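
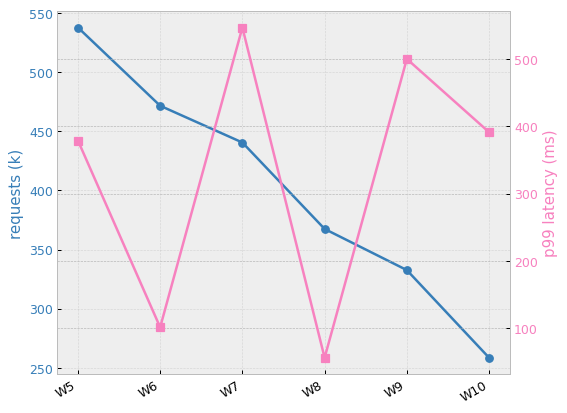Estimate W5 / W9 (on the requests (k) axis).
≈ 1.69×

W5 ≈ 550, W9 ≈ 325; 550/325 ≈ 1.69.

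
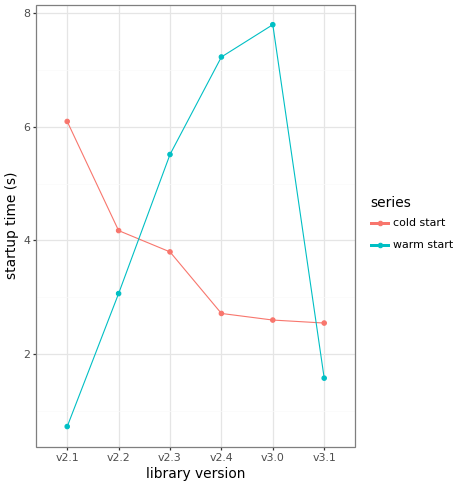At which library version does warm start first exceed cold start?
v2.2: warm start ≈ 3 vs cold start ≈ 4 (not yet); v2.3: warm start ≈ 6 vs cold start ≈ 4 (first crossover).

v2.3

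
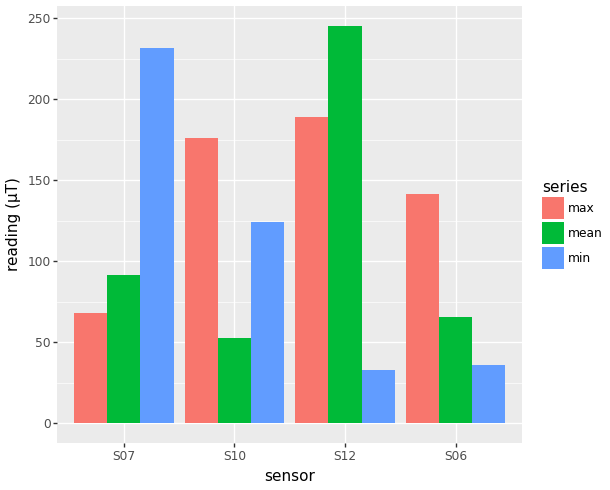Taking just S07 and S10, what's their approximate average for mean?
≈ 75

(100 + 50) / 2 ≈ 75.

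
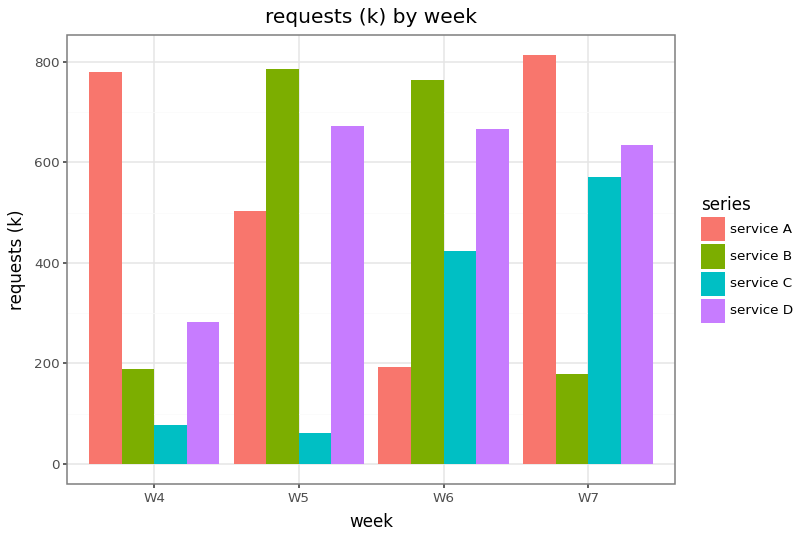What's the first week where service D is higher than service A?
W5

W4: service D ≈ 300 vs service A ≈ 800 (not yet); W5: service D ≈ 700 vs service A ≈ 500 (first crossover).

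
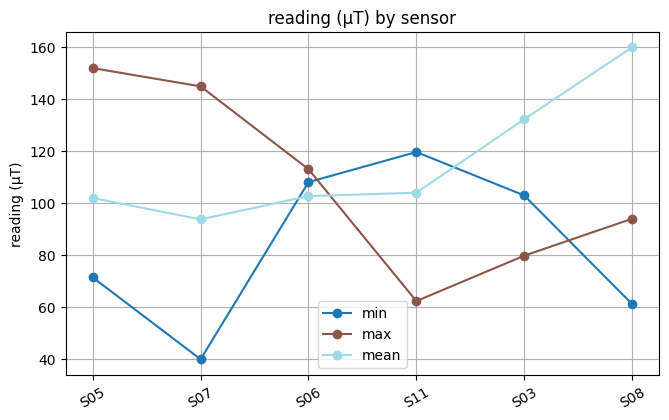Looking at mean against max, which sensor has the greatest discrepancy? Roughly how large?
S08, ≈ 70 µT

S08: mean ≈ 160, max ≈ 90 → gap ≈ 70. Next-largest (S03) is only ≈ 50.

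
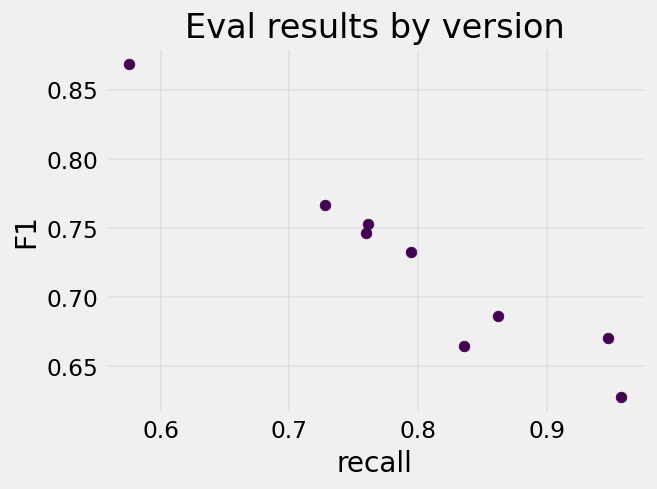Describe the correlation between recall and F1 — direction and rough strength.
Points are negatively correlated; strong (|r| ≈ 1.0).

negative, strong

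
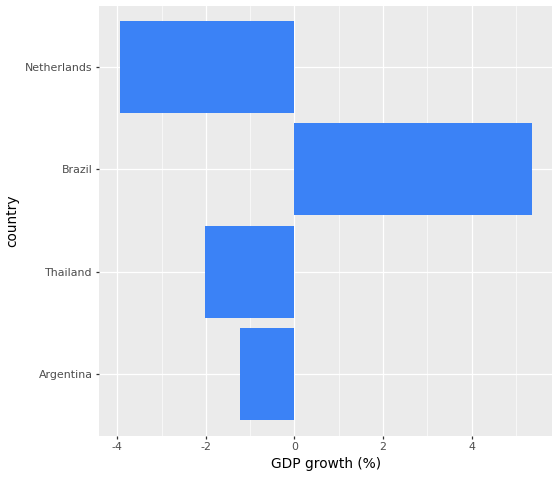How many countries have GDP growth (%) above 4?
1

Above 4: Brazil.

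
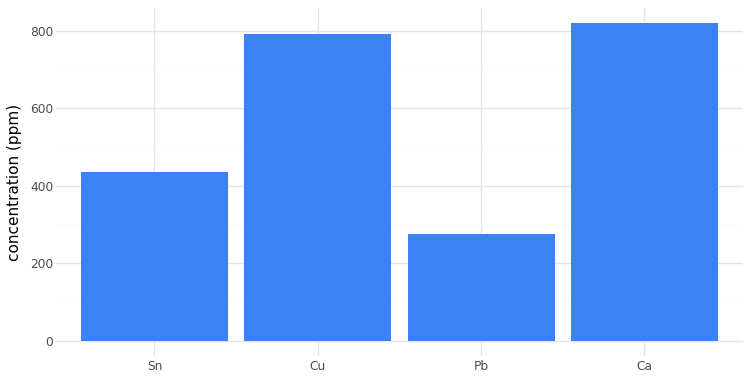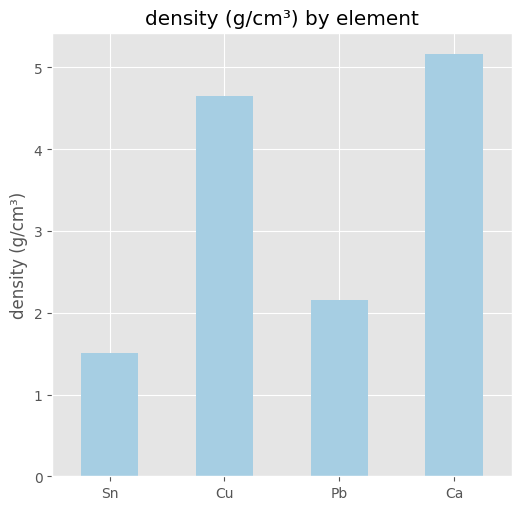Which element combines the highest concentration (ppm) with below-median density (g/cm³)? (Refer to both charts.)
Sn

Chart 2 median density (g/cm³) ≈ 3.5; below-median elements: Sn, Pb. Among those, Sn has the highest concentration (ppm) (≈ 400).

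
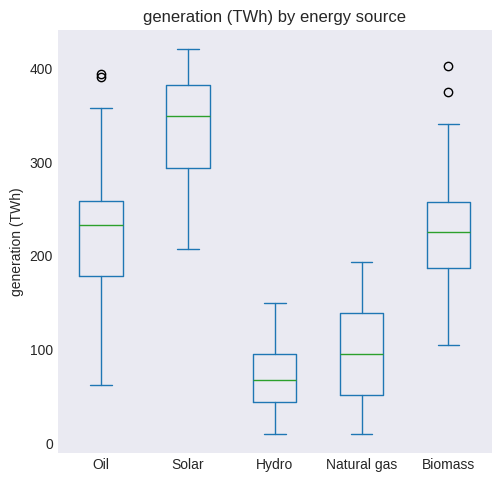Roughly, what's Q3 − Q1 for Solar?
Q3 ≈ 375, Q1 ≈ 300; IQR ≈ 75.

≈ 75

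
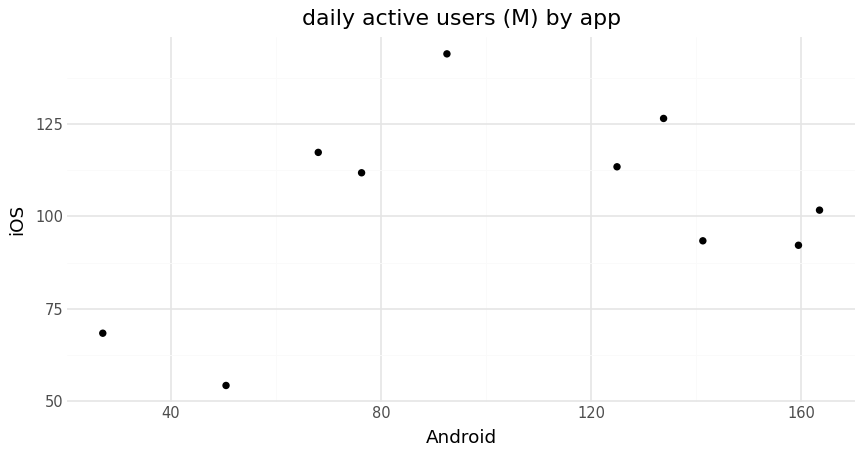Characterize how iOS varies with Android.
positive, weak

Points are positively correlated; weak (|r| ≈ 0.3).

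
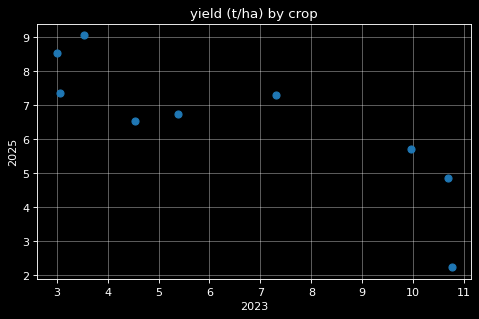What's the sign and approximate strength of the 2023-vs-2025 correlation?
Points are negatively correlated; strong (|r| ≈ 0.8).

negative, strong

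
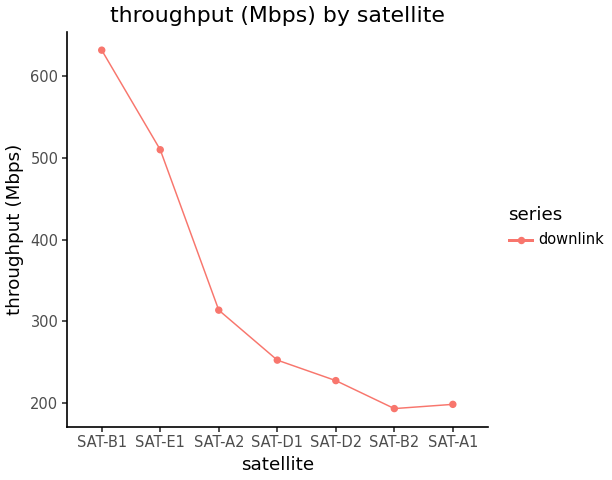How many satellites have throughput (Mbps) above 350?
2

Above 350: SAT-B1, SAT-E1.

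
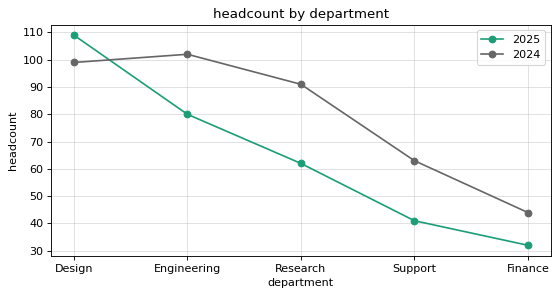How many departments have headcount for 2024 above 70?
3

Above 70: Design, Engineering, Research.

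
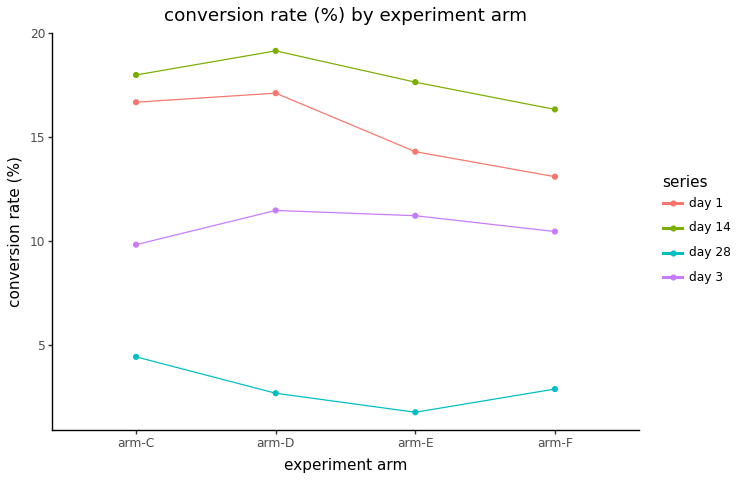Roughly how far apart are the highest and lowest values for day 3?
≈ 2

Max arm-D ≈ 12, min arm-C ≈ 10; range ≈ 2.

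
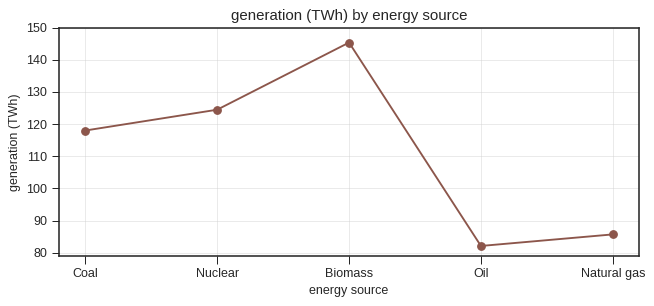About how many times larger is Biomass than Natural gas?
≈ 1.67×

Biomass ≈ 150, Natural gas ≈ 90; 150/90 ≈ 1.67.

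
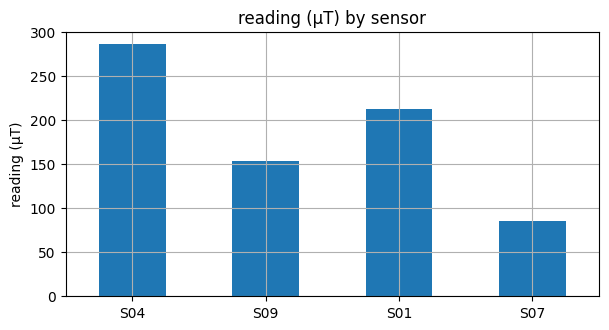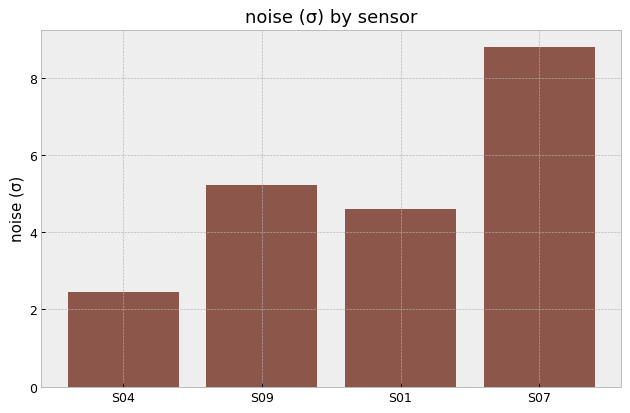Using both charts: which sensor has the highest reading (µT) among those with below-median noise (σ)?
Chart 2 median noise (σ) ≈ 5; below-median sensors: S04, S01. Among those, S04 has the highest reading (µT) (≈ 300).

S04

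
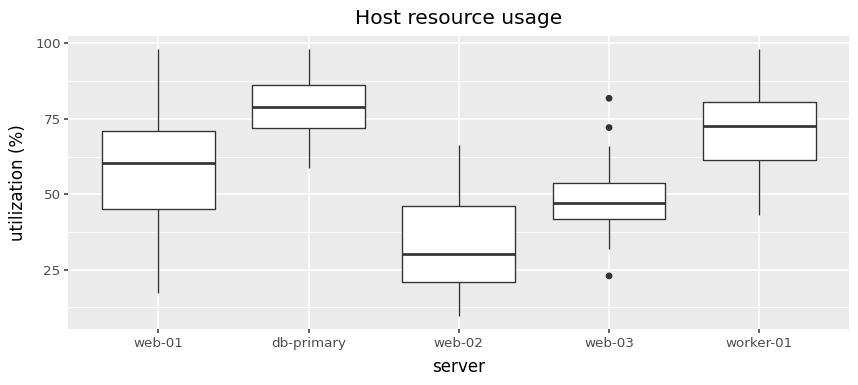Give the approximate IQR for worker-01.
≈ 20

Q3 ≈ 80, Q1 ≈ 60; IQR ≈ 20.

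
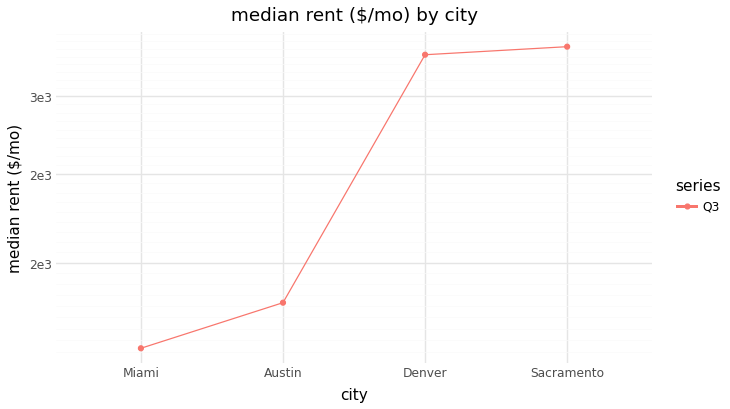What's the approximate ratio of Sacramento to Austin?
Sacramento ≈ 2900, Austin ≈ 2000; 2900/2000 ≈ 1.45.

≈ 1.45×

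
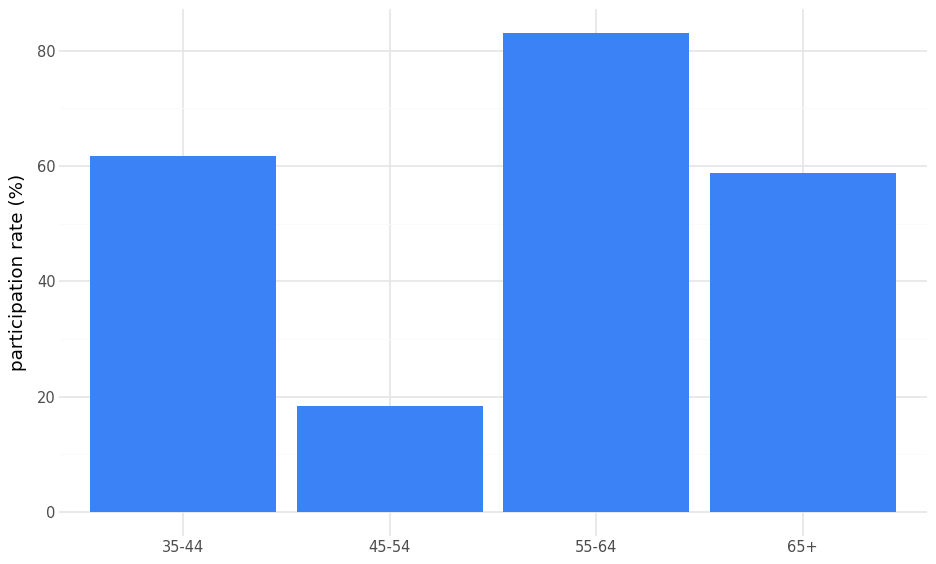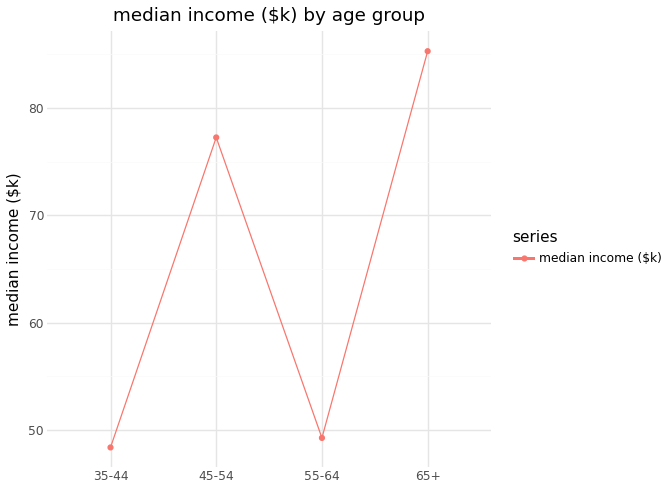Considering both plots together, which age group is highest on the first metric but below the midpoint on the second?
55-64

Chart 2 median median income ($k) ≈ 60; below-median age groups: 35-44, 55-64. Among those, 55-64 has the highest participation rate (%) (≈ 80).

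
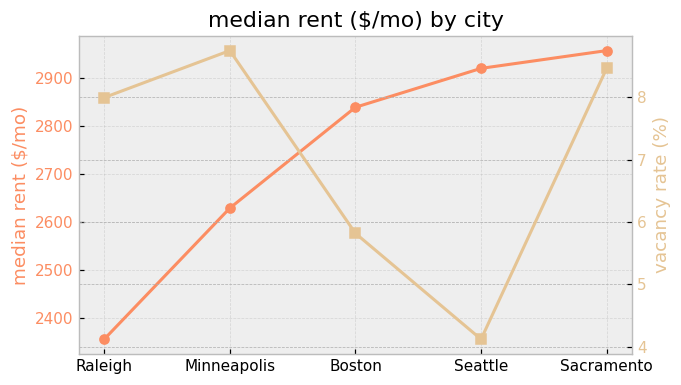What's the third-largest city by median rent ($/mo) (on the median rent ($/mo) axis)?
Top 4 (on the median rent ($/mo) axis): Sacramento ≈ 3000, Seattle ≈ 2900, Boston ≈ 2800, Minneapolis ≈ 2600.

Boston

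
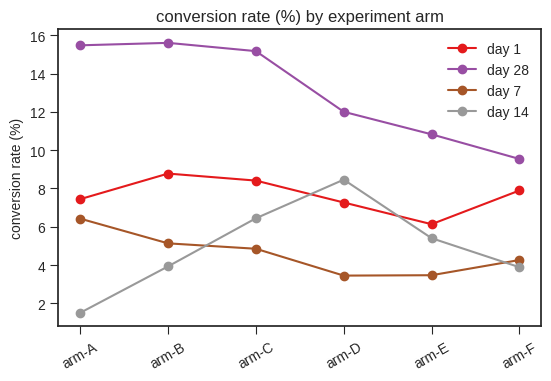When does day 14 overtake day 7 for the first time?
arm-B: day 14 ≈ 4 vs day 7 ≈ 6 (not yet); arm-C: day 14 ≈ 6 vs day 7 ≈ 4 (first crossover).

arm-C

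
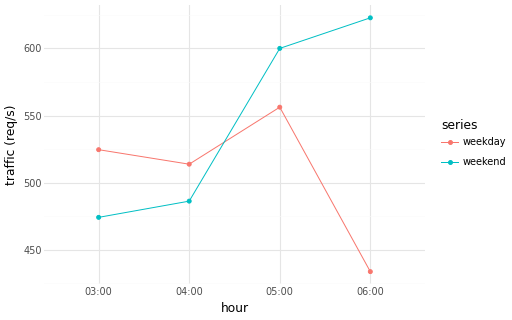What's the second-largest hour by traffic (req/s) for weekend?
Top 3 for weekend: 06:00 ≈ 620, 05:00 ≈ 600, 04:00 ≈ 480.

05:00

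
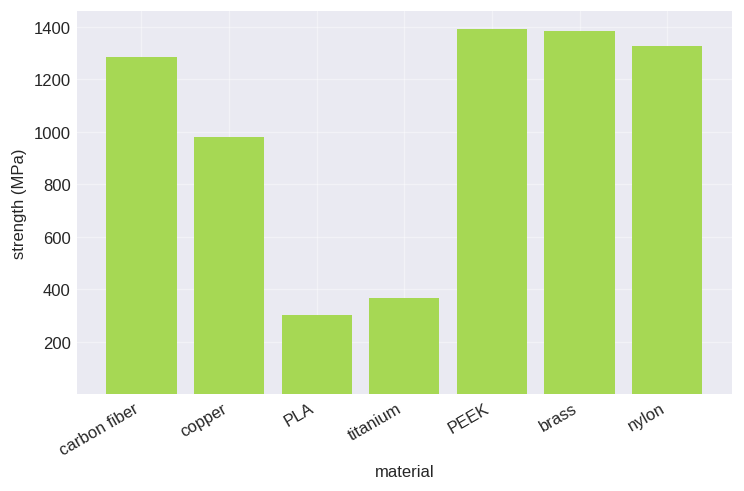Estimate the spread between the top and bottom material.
≈ 1000

Max PEEK ≈ 1400, min PLA ≈ 400; range ≈ 1000.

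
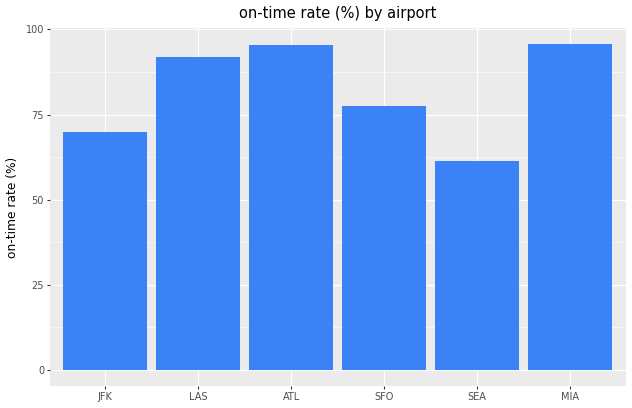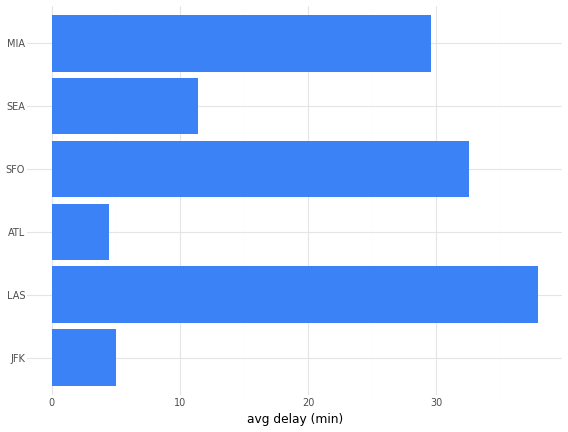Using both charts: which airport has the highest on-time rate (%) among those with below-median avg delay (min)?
Chart 2 median avg delay (min) ≈ 20; below-median airports: JFK, ATL, SEA. Among those, ATL has the highest on-time rate (%) (≈ 100).

ATL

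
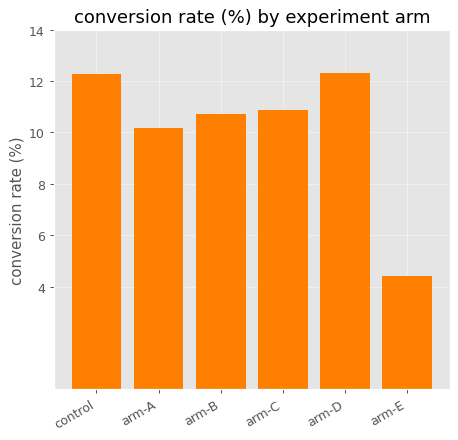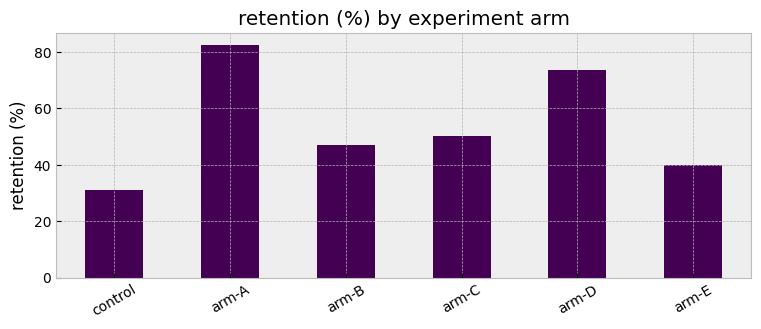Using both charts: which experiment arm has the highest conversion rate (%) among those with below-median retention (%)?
Chart 2 median retention (%) ≈ 50; below-median experiment arms: control, arm-B, arm-E. Among those, control has the highest conversion rate (%) (≈ 12).

control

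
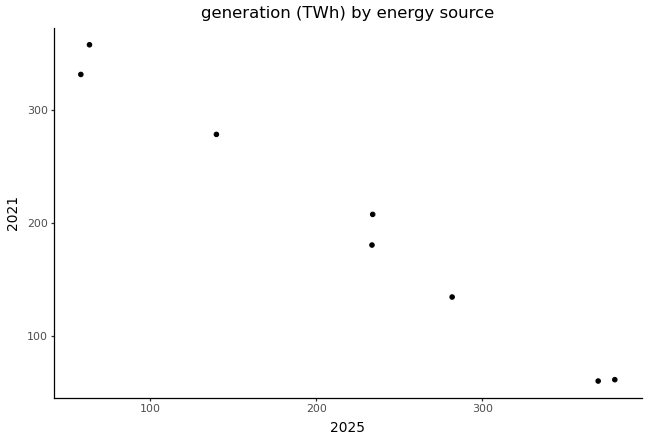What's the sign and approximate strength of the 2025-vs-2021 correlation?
Points are negatively correlated; strong (|r| ≈ 1.0).

negative, strong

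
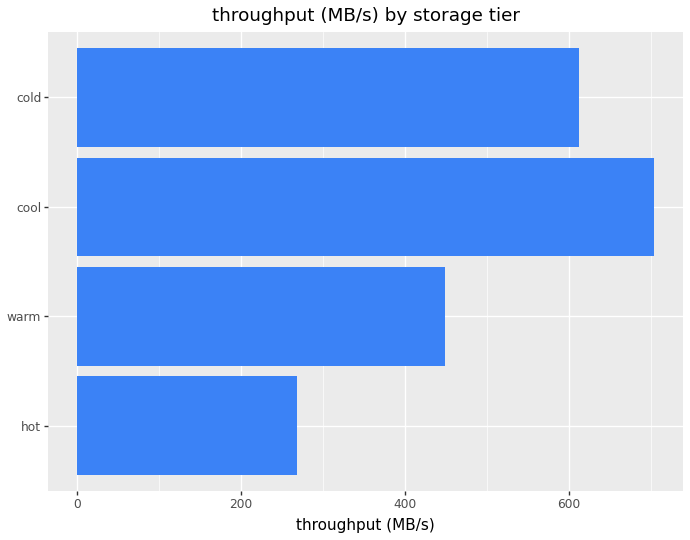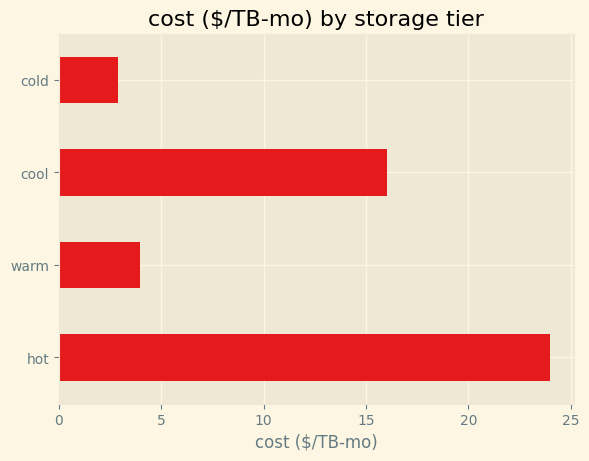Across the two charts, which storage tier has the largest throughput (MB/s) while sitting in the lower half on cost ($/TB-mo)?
cold

Chart 2 median cost ($/TB-mo) ≈ 10; below-median storage tiers: warm, cold. Among those, cold has the highest throughput (MB/s) (≈ 600).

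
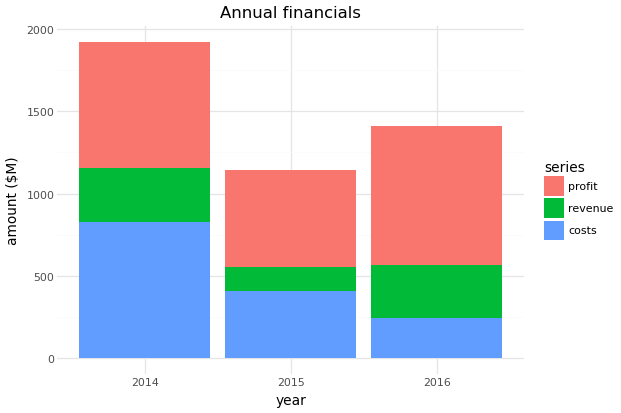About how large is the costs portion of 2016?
≈ 200

costs top ≈ 200, bottom ≈ 0; segment ≈ 200.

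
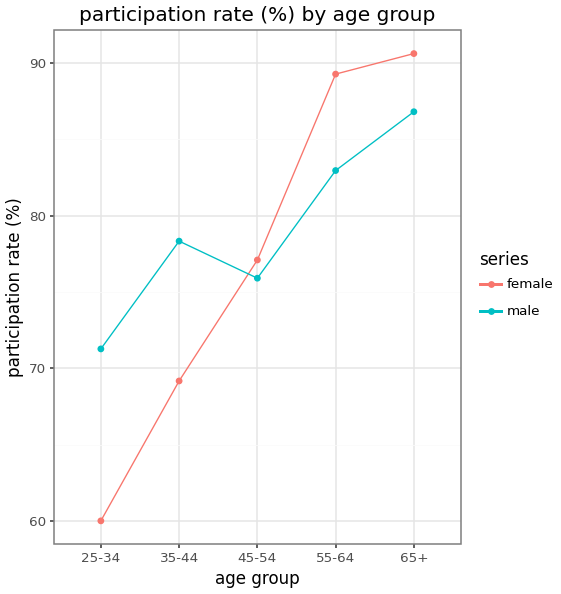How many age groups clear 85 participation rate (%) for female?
Above 85: 55-64, 65+.

2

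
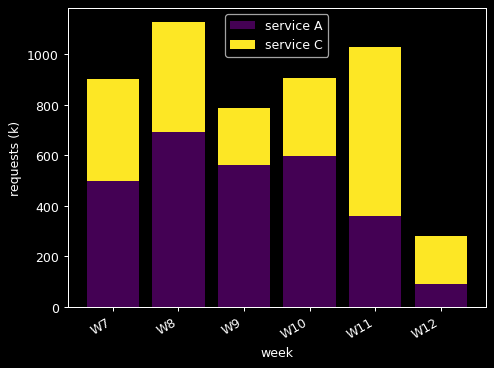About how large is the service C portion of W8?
service C top ≈ 1100, bottom ≈ 700; segment ≈ 400.

≈ 400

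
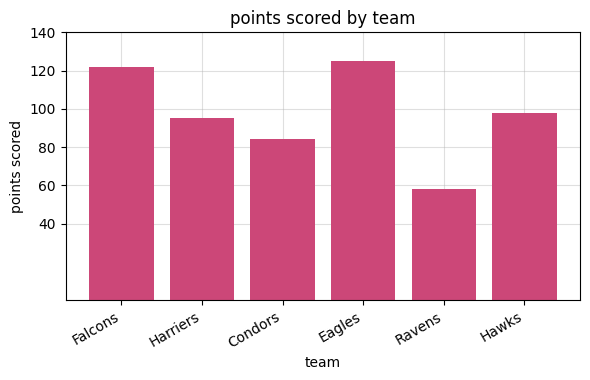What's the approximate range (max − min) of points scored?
≈ 60

Max Eagles ≈ 120, min Ravens ≈ 60; range ≈ 60.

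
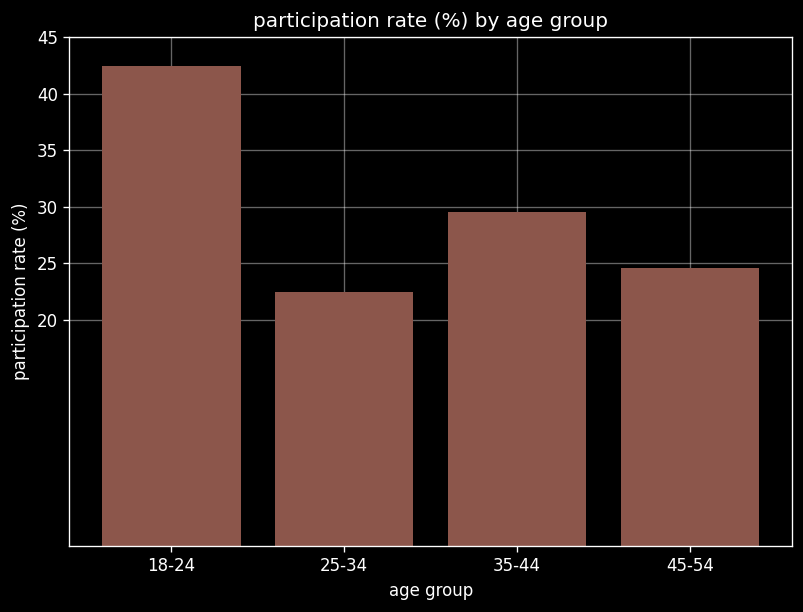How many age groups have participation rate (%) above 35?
Above 35: 18-24.

1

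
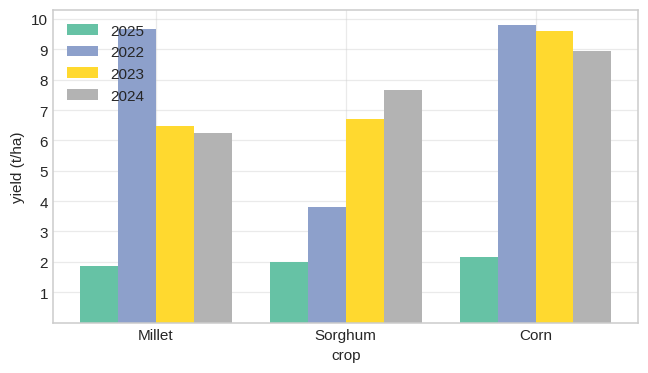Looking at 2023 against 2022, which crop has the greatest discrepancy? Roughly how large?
Millet, ≈ 4 t/ha

Millet: 2023 ≈ 6, 2022 ≈ 10 → gap ≈ 4. Next-largest (Sorghum) is only ≈ 3.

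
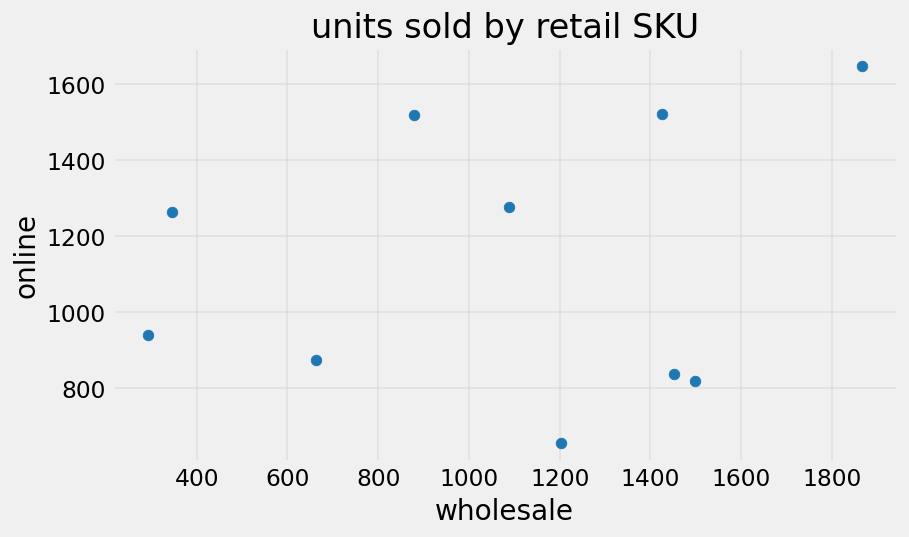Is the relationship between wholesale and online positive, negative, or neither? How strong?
Points are roughly uncorrelated; weak (|r| ≈ 0.2).

no clear correlation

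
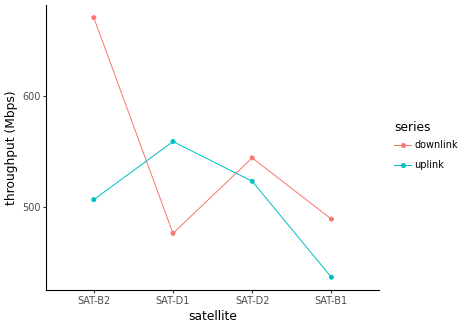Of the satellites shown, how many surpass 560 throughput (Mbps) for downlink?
Above 560: SAT-B2.

1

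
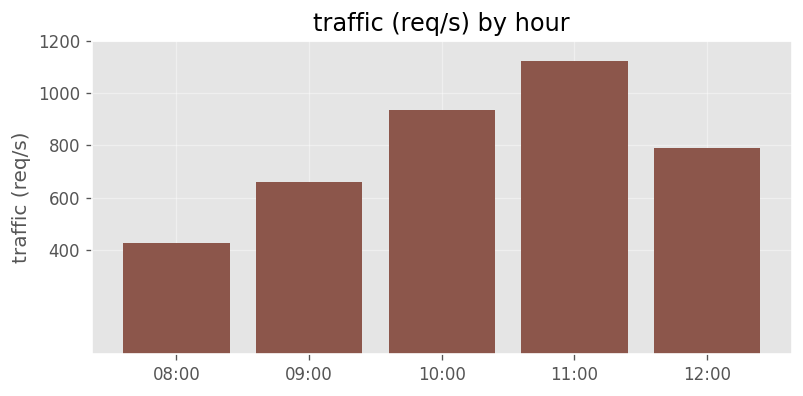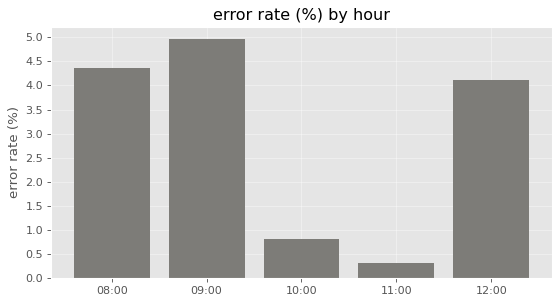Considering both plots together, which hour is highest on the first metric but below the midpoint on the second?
11:00

Chart 2 median error rate (%) ≈ 4; below-median hours: 10:00, 11:00. Among those, 11:00 has the highest traffic (req/s) (≈ 1200).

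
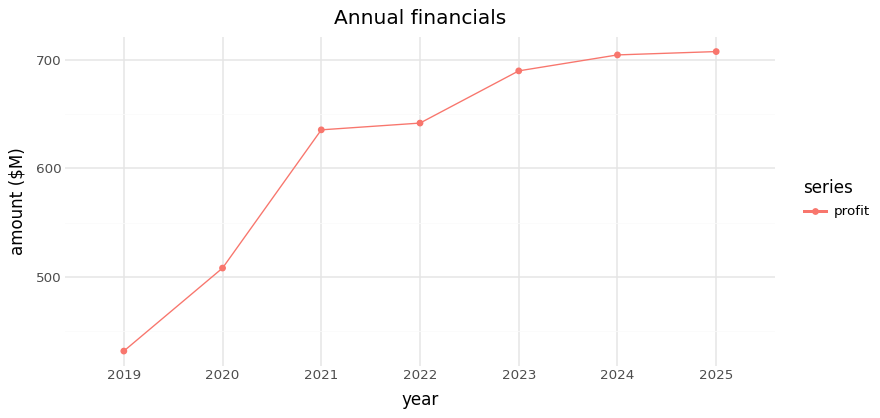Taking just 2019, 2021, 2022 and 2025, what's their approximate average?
≈ 600

(425 + 625 + 650 + 700) / 4 ≈ 600.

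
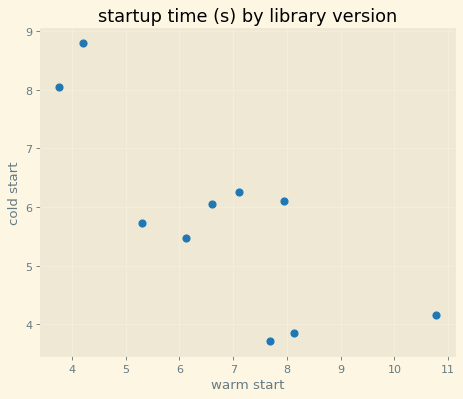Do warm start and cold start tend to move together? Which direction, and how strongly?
Points are negatively correlated; strong (|r| ≈ 0.8).

negative, strong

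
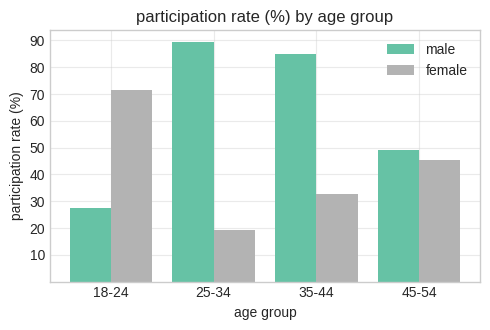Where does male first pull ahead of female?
18-24: male ≈ 30 vs female ≈ 70 (not yet); 25-34: male ≈ 90 vs female ≈ 20 (first crossover).

25-34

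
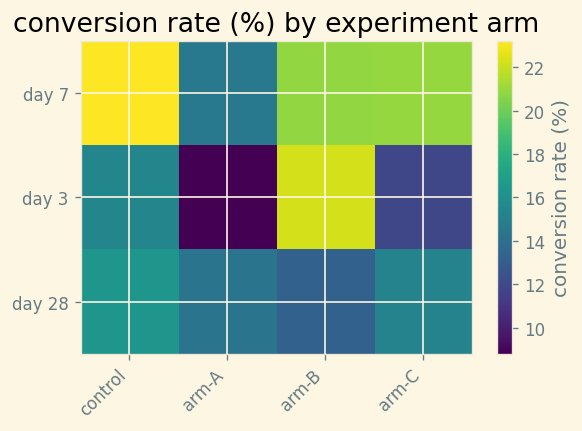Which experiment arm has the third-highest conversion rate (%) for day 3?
Top 4 for day 3: arm-B ≈ 22, control ≈ 16, arm-C ≈ 12, arm-A ≈ 8.

arm-C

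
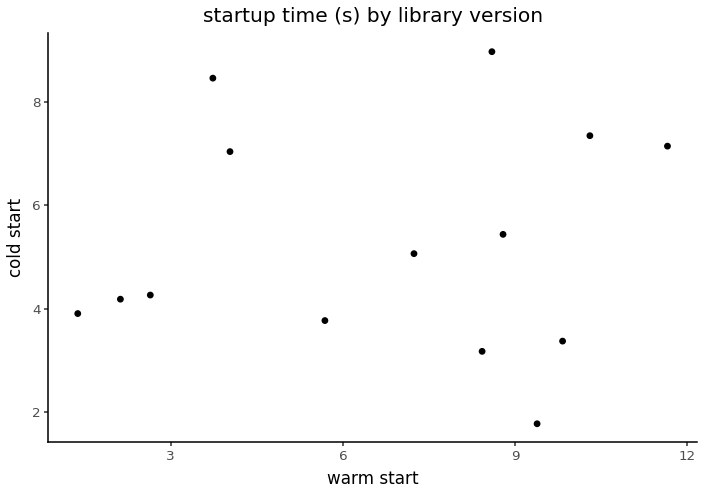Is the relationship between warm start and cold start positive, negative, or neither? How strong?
no clear correlation

Points are roughly uncorrelated; weak (|r| ≈ 0.1).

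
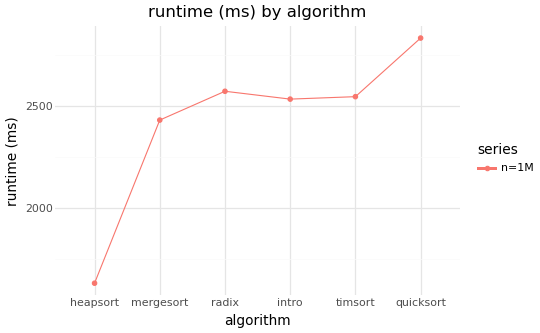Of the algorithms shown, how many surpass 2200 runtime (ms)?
5

Above 2200: mergesort, radix, intro, timsort, quicksort.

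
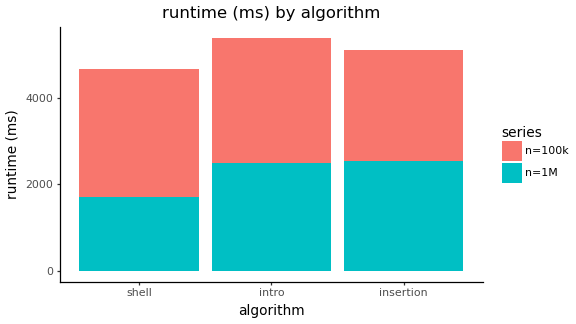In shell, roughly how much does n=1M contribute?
n=1M top ≈ 1500, bottom ≈ 0; segment ≈ 1500.

≈ 1500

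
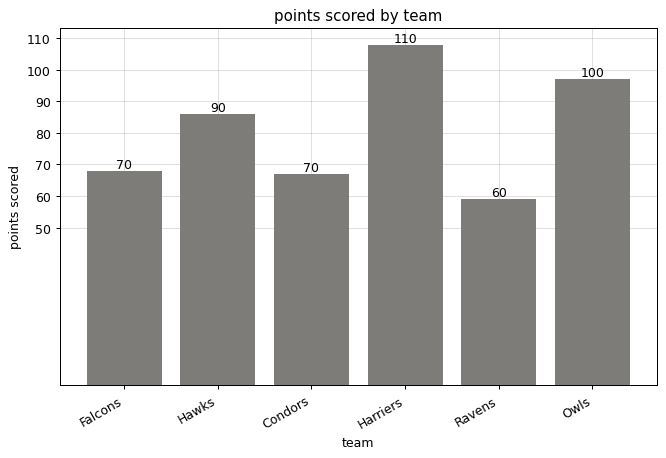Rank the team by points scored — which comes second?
Top 3: Harriers ≈ 110, Owls ≈ 100, Hawks ≈ 90.

Owls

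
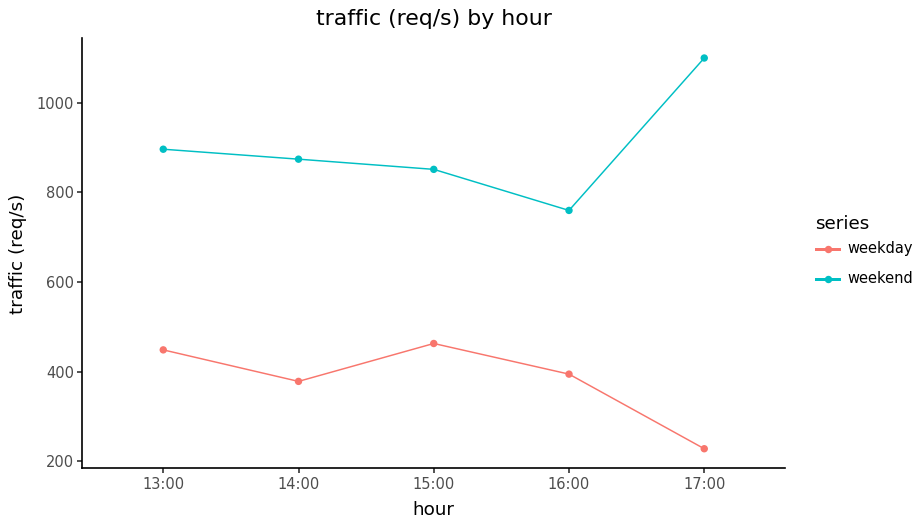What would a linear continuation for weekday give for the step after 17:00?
≈ 50

Last three: 500, 400, 200 → slope ≈ -150/step → next ≈ 50.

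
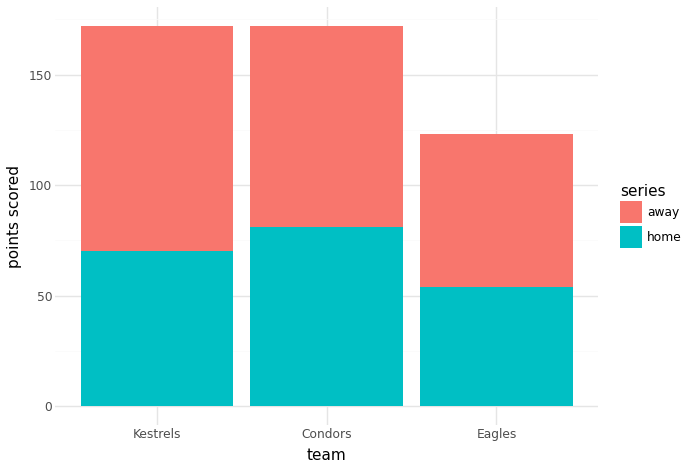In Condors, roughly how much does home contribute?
home top ≈ 80, bottom ≈ 0; segment ≈ 80.

≈ 80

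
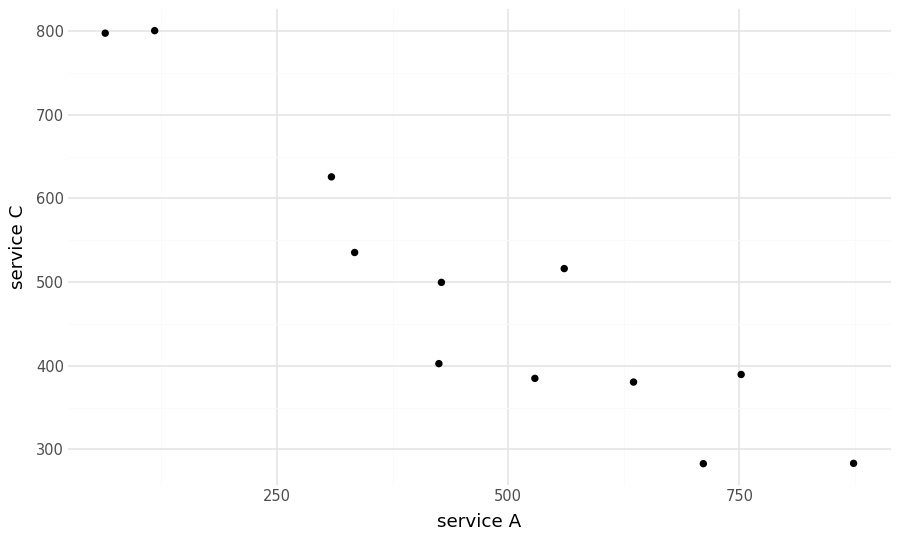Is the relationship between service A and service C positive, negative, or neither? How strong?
negative, strong

Points are negatively correlated; strong (|r| ≈ 0.9).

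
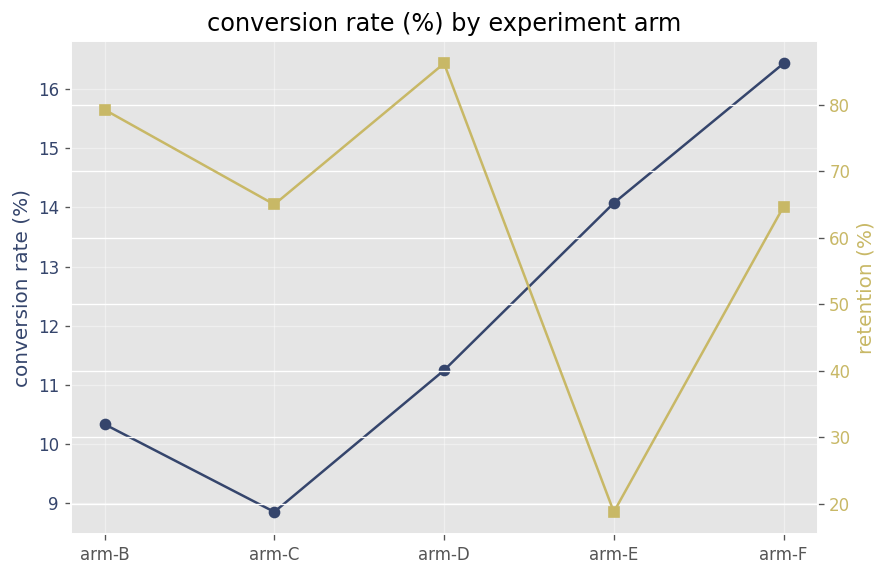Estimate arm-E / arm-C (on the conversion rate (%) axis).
≈ 1.56×

arm-E ≈ 14, arm-C ≈ 9; 14/9 ≈ 1.56.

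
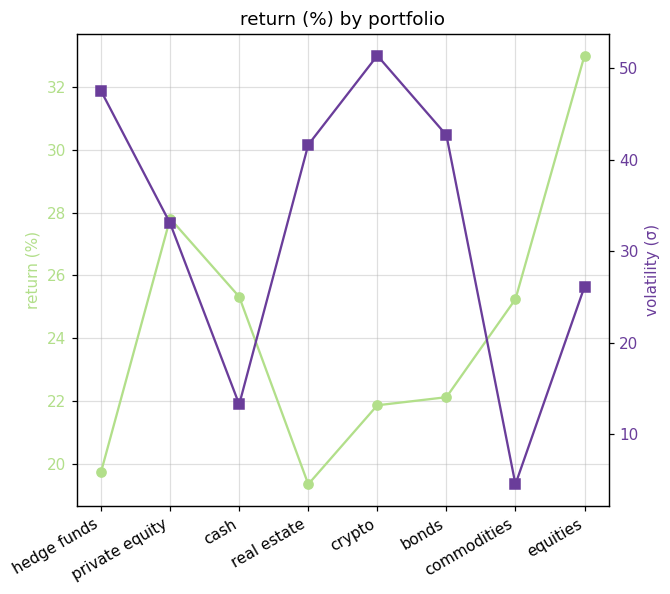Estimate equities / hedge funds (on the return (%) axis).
≈ 1.6×

equities ≈ 32, hedge funds ≈ 20; 32/20 ≈ 1.6.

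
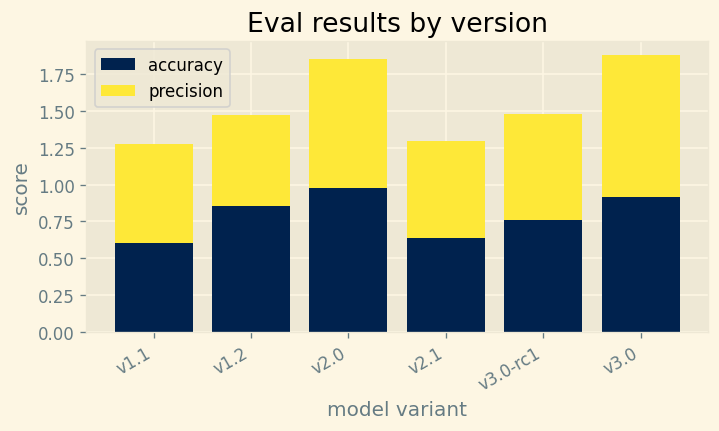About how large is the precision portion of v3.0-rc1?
≈ 0.6

precision top ≈ 1.4, bottom ≈ 0.8; segment ≈ 0.6.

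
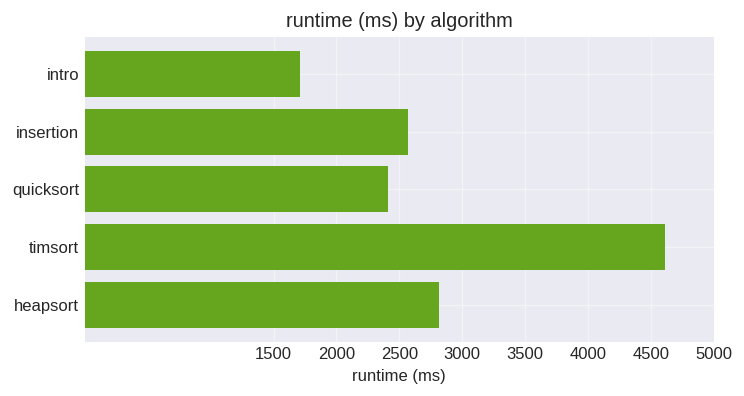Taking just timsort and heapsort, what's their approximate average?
(4500 + 3000) / 2 ≈ 3750.

≈ 3750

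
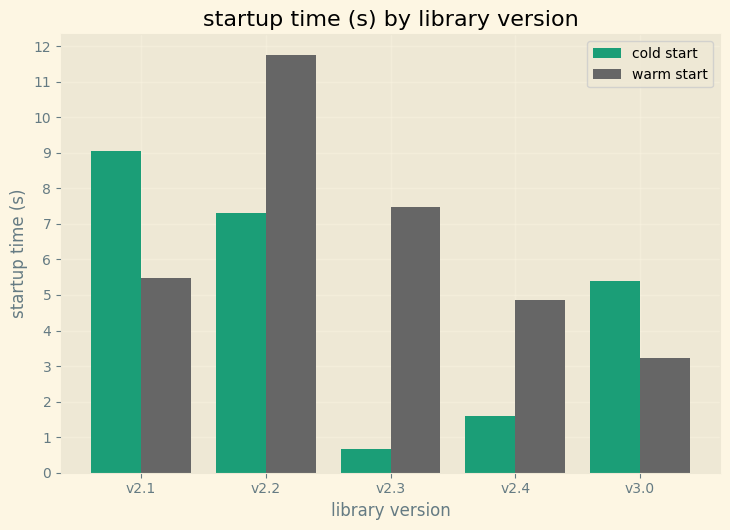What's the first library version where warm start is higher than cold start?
v2.1: warm start ≈ 5 vs cold start ≈ 9 (not yet); v2.2: warm start ≈ 12 vs cold start ≈ 7 (first crossover).

v2.2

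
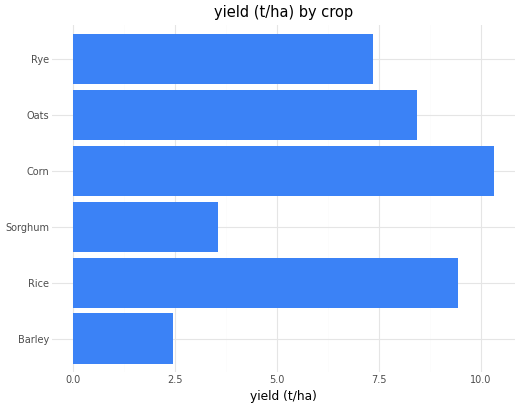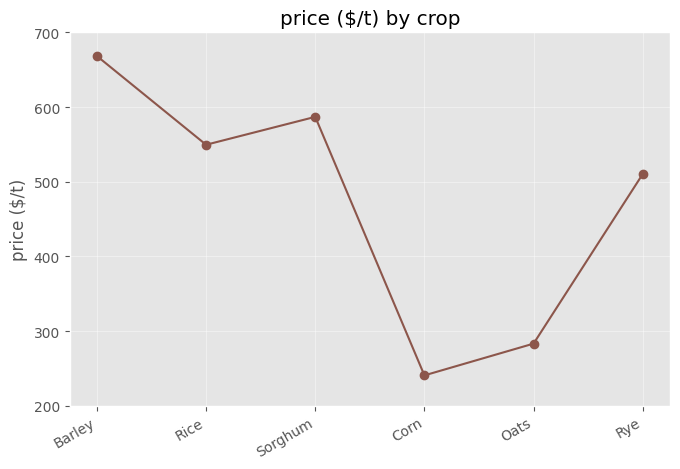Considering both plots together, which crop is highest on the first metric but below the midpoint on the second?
Corn

Chart 2 median price ($/t) ≈ 500; below-median crops: Corn, Oats, Rye. Among those, Corn has the highest yield (t/ha) (≈ 10).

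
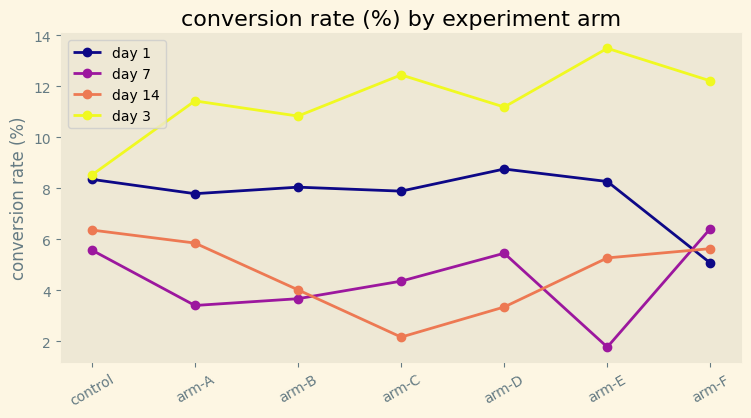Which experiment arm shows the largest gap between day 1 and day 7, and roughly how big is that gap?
arm-E, ≈ 6 %

arm-E: day 1 ≈ 8, day 7 ≈ 2 → gap ≈ 6. Next-largest (arm-A) is only ≈ 5.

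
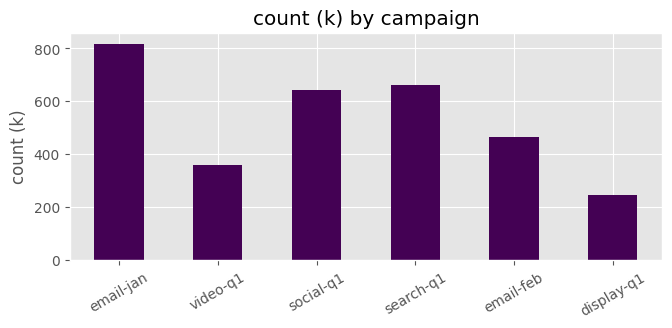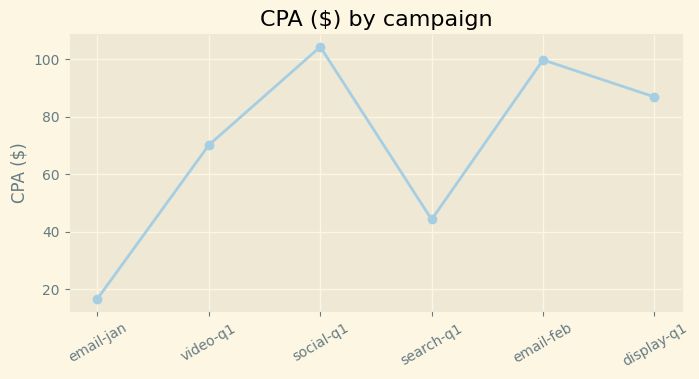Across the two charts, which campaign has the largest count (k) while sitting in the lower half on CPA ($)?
email-jan

Chart 2 median CPA ($) ≈ 80; below-median campaigns: email-jan, video-q1, search-q1. Among those, email-jan has the highest count (k) (≈ 800).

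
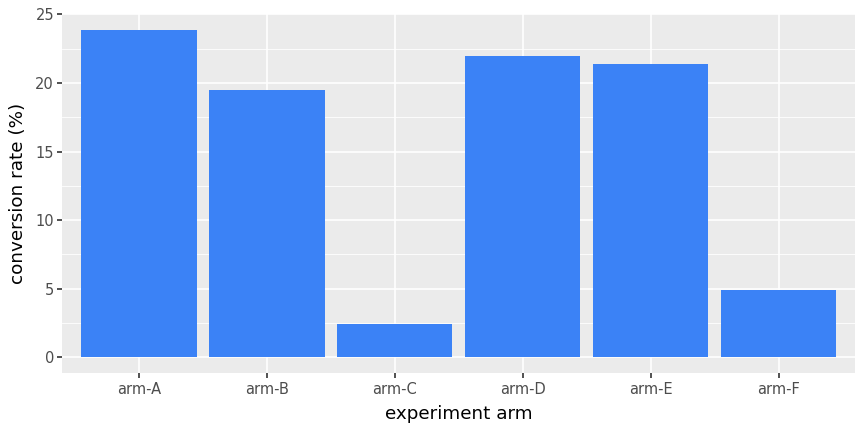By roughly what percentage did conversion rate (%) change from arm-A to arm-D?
arm-A ≈ 24, arm-D ≈ 22; (22 − 24) / 24 ≈ -8.3%.

≈ -8.3%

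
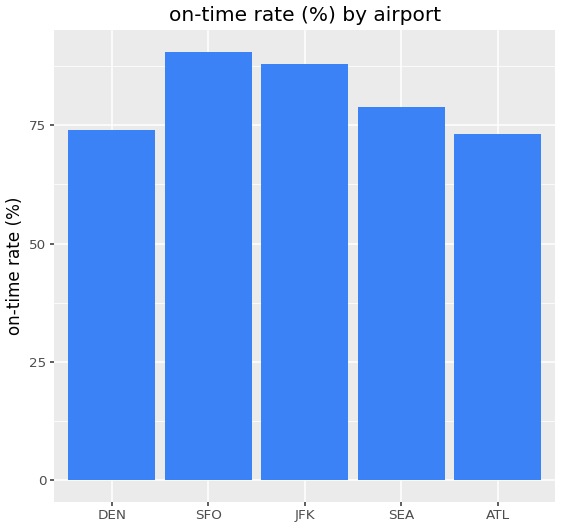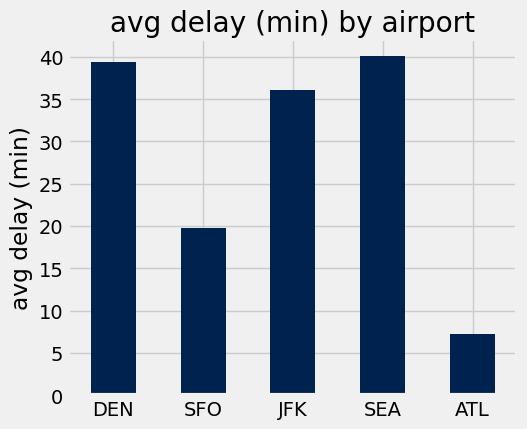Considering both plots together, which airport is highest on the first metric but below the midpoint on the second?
SFO

Chart 2 median avg delay (min) ≈ 35; below-median airports: SFO, ATL. Among those, SFO has the highest on-time rate (%) (≈ 90).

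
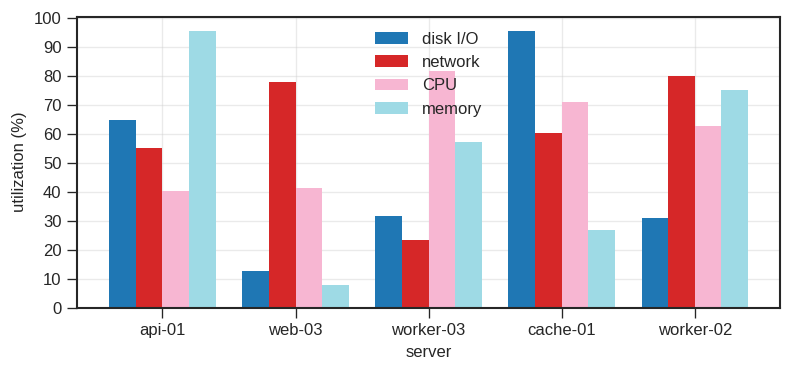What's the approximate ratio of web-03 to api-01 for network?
web-03 ≈ 80, api-01 ≈ 60; 80/60 ≈ 1.33.

≈ 1.33×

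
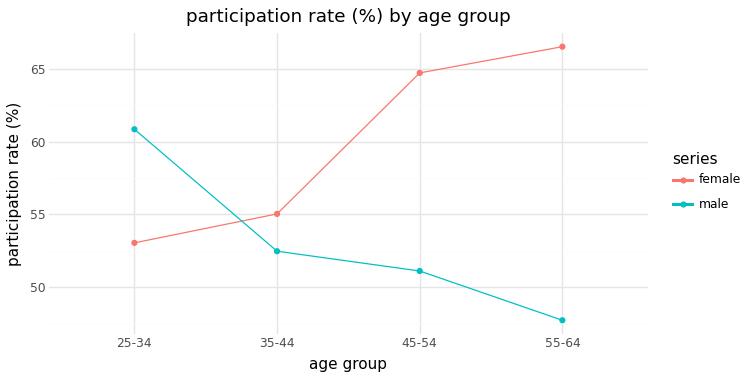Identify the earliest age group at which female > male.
35-44

25-34: female ≈ 54 vs male ≈ 60 (not yet); 35-44: female ≈ 56 vs male ≈ 52 (first crossover).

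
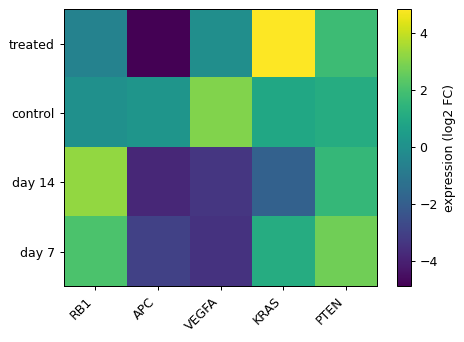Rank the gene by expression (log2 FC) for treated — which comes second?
Top 3 for treated: KRAS ≈ 5, PTEN ≈ 2, VEGFA ≈ 0.

PTEN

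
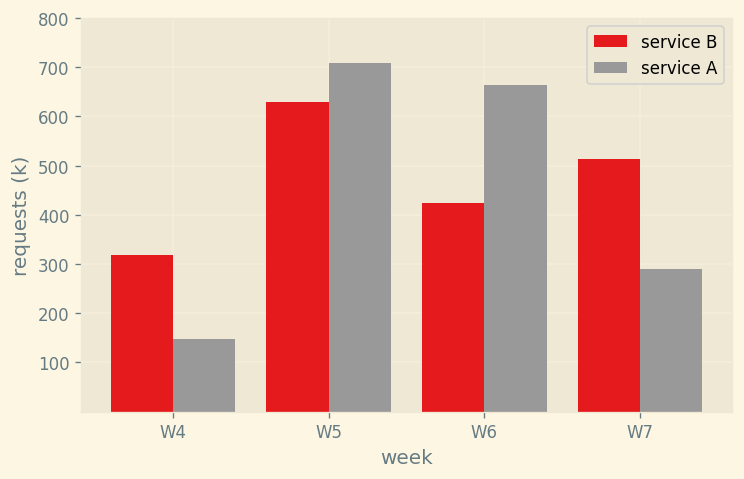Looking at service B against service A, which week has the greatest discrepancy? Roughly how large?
W6: service B ≈ 400, service A ≈ 700 → gap ≈ 300. Next-largest (W7) is only ≈ 200.

W6, ≈ 300 k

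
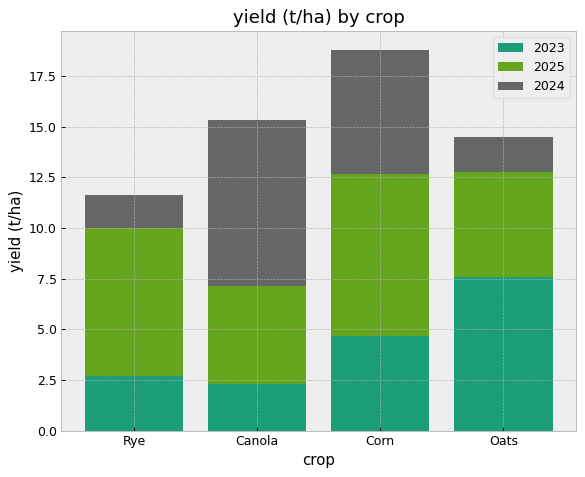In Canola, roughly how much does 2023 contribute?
2023 top ≈ 2, bottom ≈ 0; segment ≈ 2.

≈ 2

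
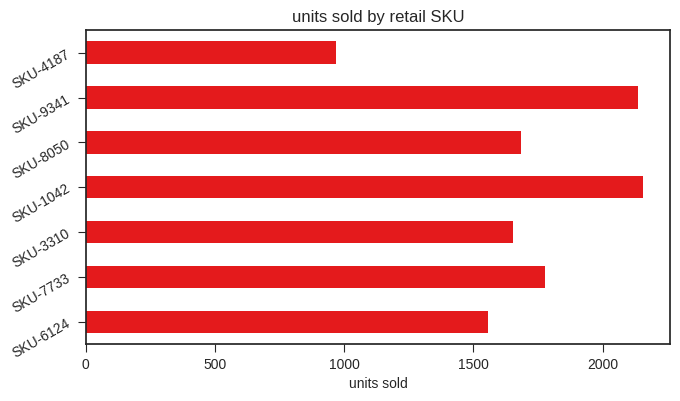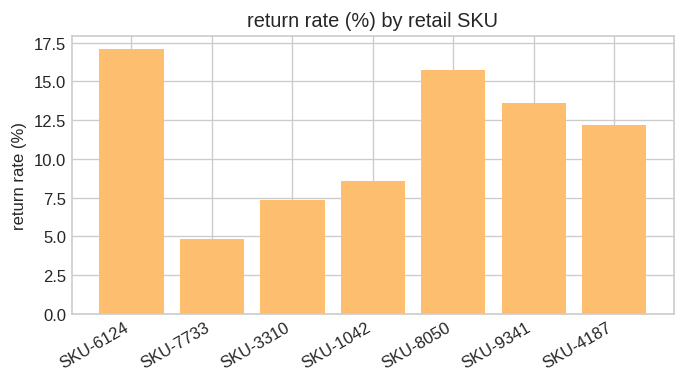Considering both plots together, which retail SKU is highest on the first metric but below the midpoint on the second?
SKU-1042

Chart 2 median return rate (%) ≈ 12; below-median retail SKUs: SKU-7733, SKU-3310, SKU-1042. Among those, SKU-1042 has the highest units sold (≈ 2200).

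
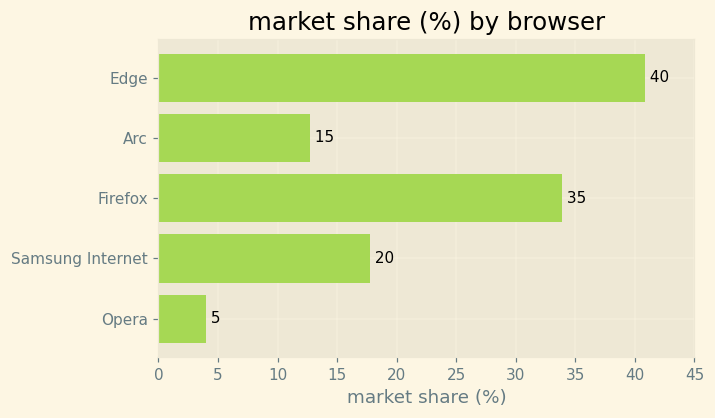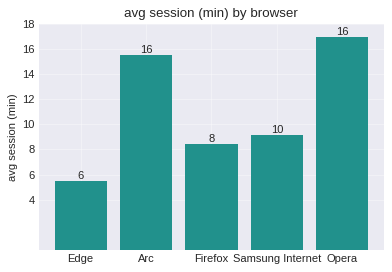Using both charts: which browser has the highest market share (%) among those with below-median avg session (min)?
Edge

Chart 2 median avg session (min) ≈ 10; below-median browsers: Edge, Firefox. Among those, Edge has the highest market share (%) (≈ 40).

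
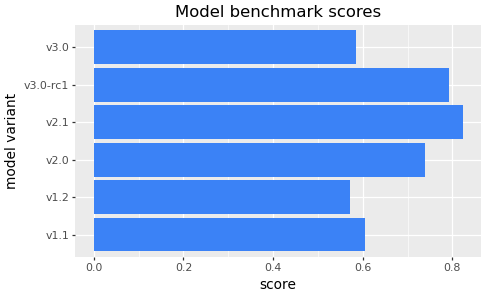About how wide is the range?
Max v2.1 ≈ 0.8, min v1.2 ≈ 0.6; range ≈ 0.2.

≈ 0.2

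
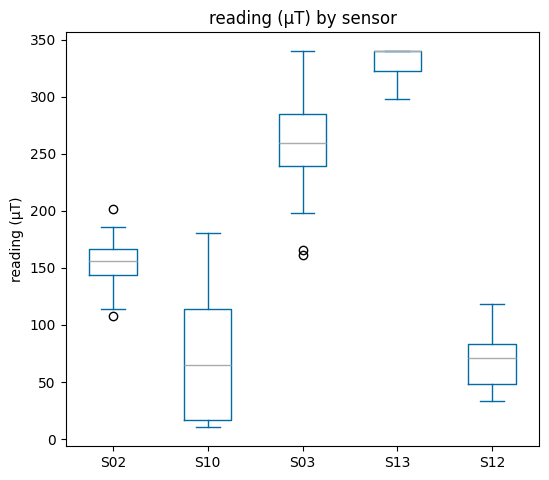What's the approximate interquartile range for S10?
Q3 ≈ 125, Q1 ≈ 25; IQR ≈ 100.

≈ 100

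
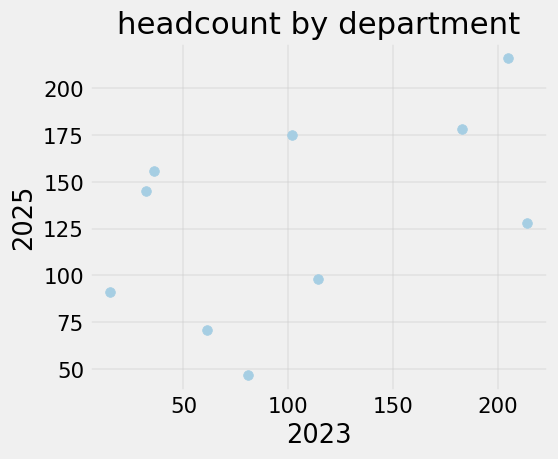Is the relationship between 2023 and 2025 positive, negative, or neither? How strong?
positive, moderate

Points are positively correlated; moderate (|r| ≈ 0.5).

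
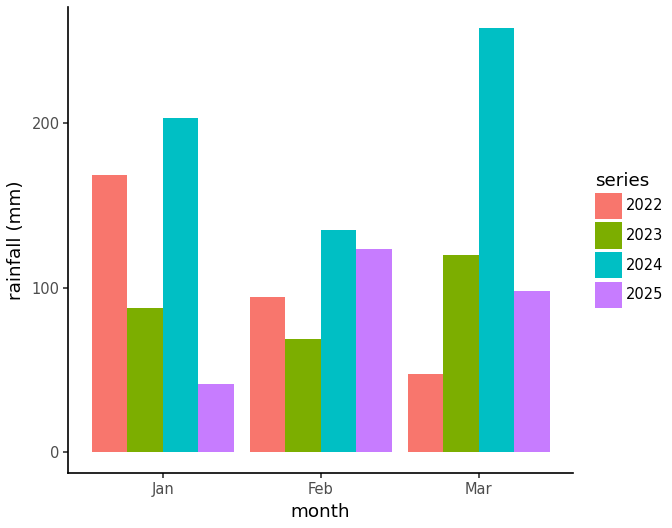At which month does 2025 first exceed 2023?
Jan: 2025 ≈ 50 vs 2023 ≈ 100 (not yet); Feb: 2025 ≈ 125 vs 2023 ≈ 75 (first crossover).

Feb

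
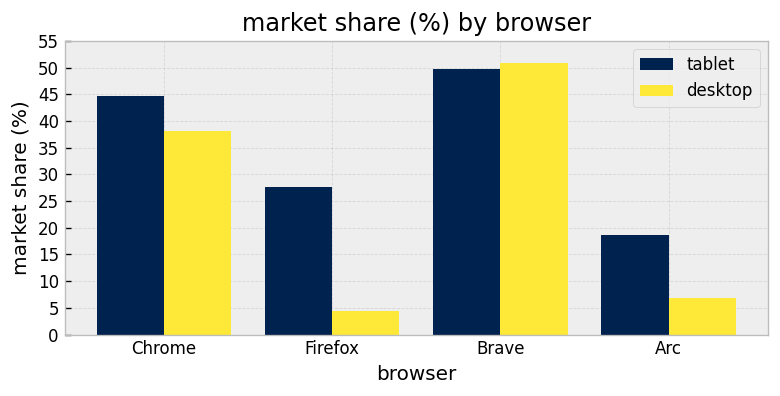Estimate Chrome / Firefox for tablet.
Chrome ≈ 45, Firefox ≈ 30; 45/30 ≈ 1.5.

≈ 1.5×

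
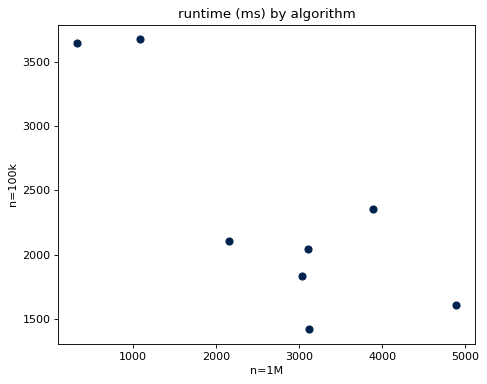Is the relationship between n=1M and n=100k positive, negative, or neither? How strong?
negative, strong

Points are negatively correlated; strong (|r| ≈ 0.8).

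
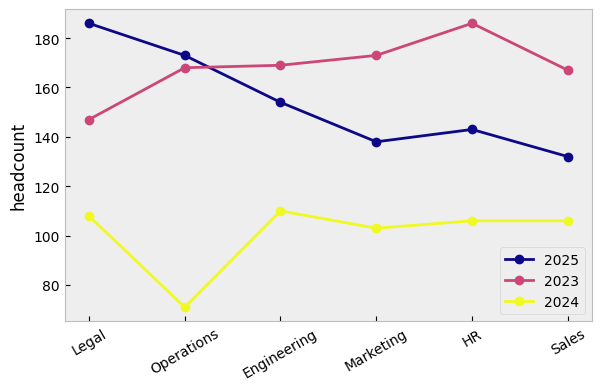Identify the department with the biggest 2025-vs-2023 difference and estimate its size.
HR: 2025 ≈ 140, 2023 ≈ 190 → gap ≈ 50. Next-largest (Legal) is only ≈ 40.

HR, ≈ 50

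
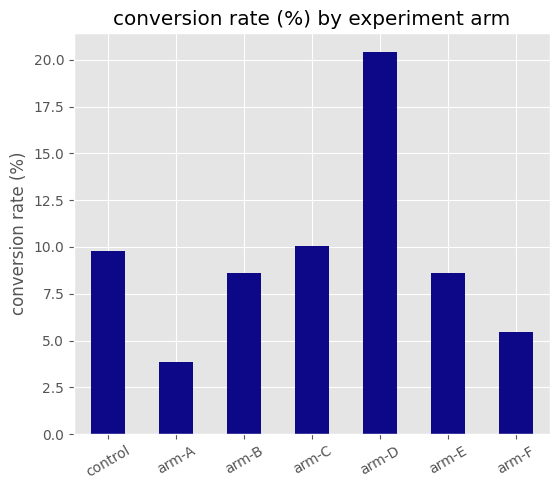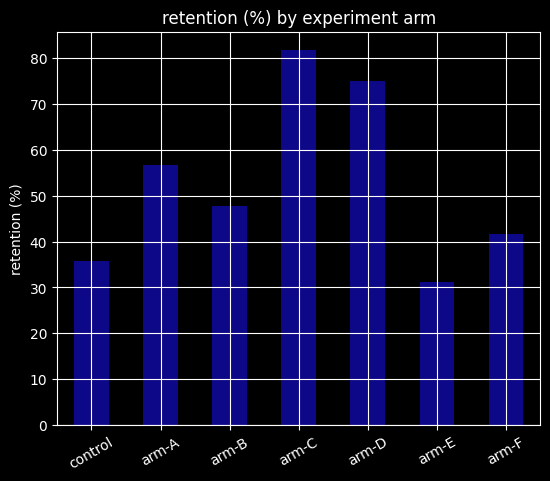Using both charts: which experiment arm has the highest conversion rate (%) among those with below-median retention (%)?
control

Chart 2 median retention (%) ≈ 50; below-median experiment arms: control, arm-E, arm-F. Among those, control has the highest conversion rate (%) (≈ 10).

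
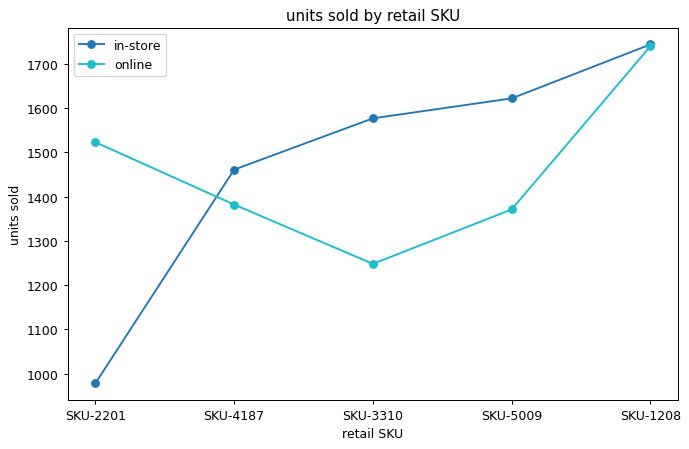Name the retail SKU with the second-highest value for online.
Top 3 for online: SKU-1208 ≈ 1700, SKU-2201 ≈ 1500, SKU-4187 ≈ 1400.

SKU-2201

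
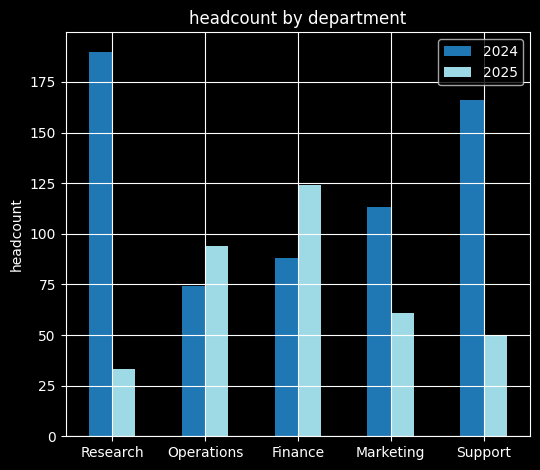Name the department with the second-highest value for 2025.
Top 3 for 2025: Finance ≈ 120, Operations ≈ 100, Marketing ≈ 60.

Operations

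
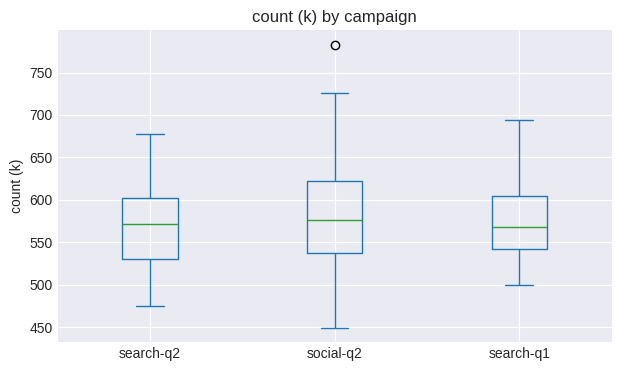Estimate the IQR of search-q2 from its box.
Q3 ≈ 602, Q1 ≈ 530; IQR ≈ 72.

≈ 72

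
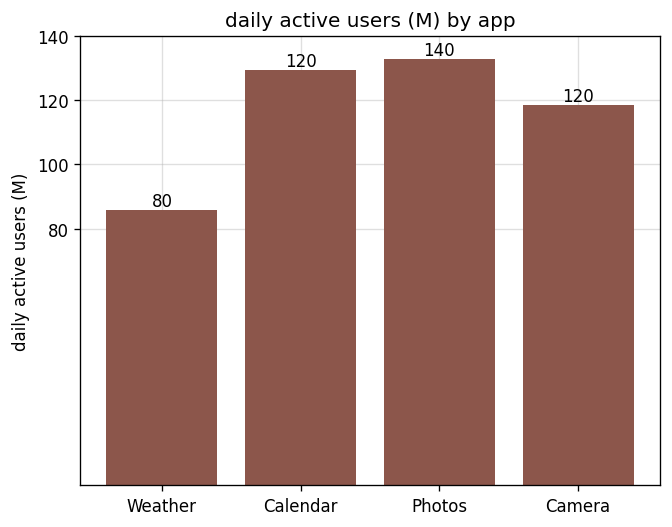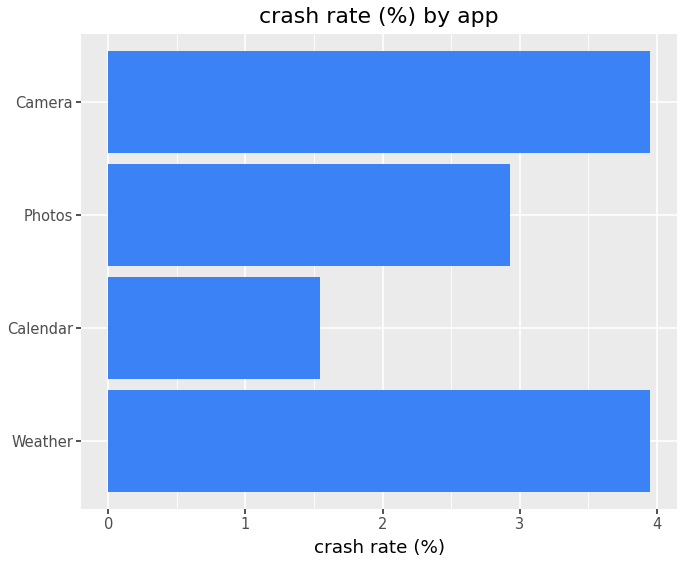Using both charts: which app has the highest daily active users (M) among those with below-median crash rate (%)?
Photos

Chart 2 median crash rate (%) ≈ 3.5; below-median apps: Calendar, Photos. Among those, Photos has the highest daily active users (M) (≈ 140).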